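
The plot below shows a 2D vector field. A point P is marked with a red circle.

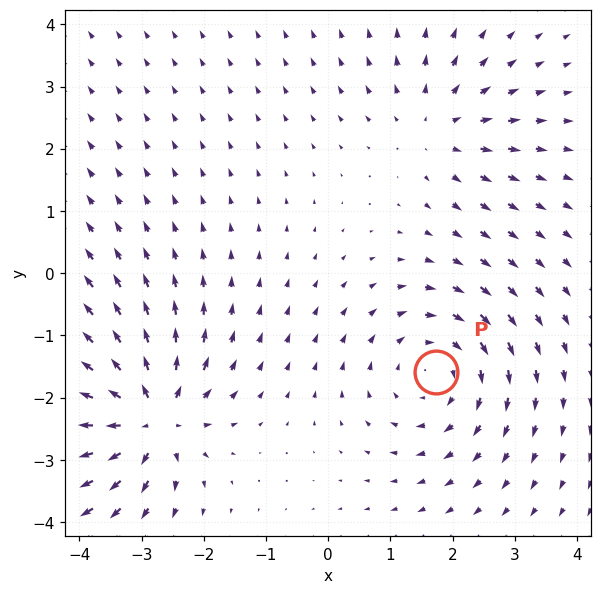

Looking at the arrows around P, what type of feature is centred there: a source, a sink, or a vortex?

vortex

At P (1.7, -1.6) the arrows circulate clockwise. Divergence ≈0, curl about -4 — near-zero divergence with nonzero curl is a vortex.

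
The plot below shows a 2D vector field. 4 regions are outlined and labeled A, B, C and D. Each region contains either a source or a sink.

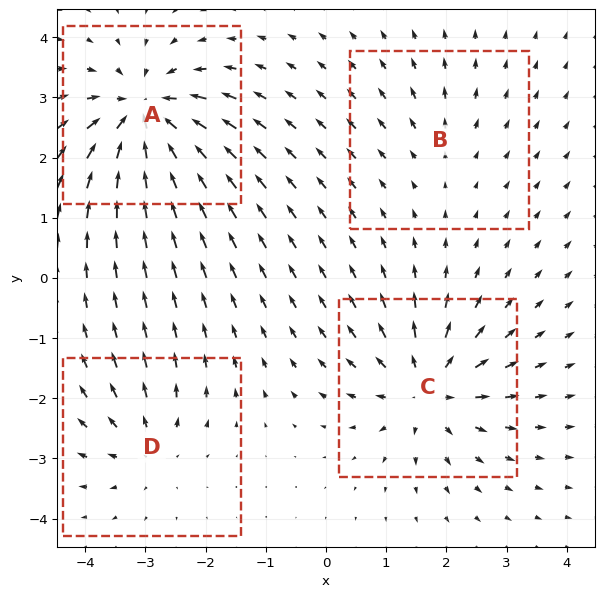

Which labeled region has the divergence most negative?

Divergence at each region's feature centre — A: about -8, B: about +2, C: about +6, D: about +4. Region A is most negative.

A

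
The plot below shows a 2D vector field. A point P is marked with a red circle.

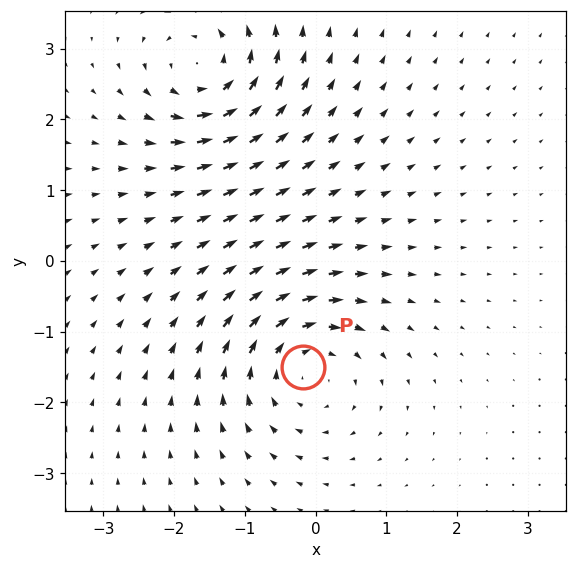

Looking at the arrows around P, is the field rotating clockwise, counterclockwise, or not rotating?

Near P at (-0.2, -1.5) the arrows circulate clockwise. The curl (z-component) there is about -4; negative curl means clockwise rotation.

clockwise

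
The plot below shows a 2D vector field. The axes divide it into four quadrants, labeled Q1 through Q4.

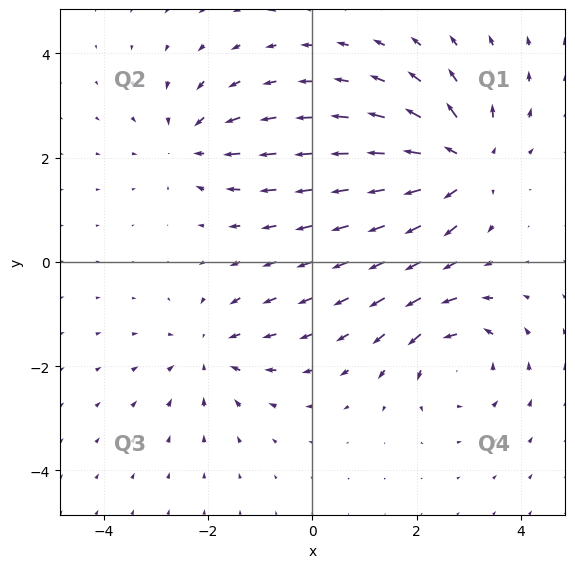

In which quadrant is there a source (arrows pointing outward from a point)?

Q1

The source sits at approximately (2.9, 1.9), which lies in quadrant Q1. The divergence there is about +5, positive as expected for a source.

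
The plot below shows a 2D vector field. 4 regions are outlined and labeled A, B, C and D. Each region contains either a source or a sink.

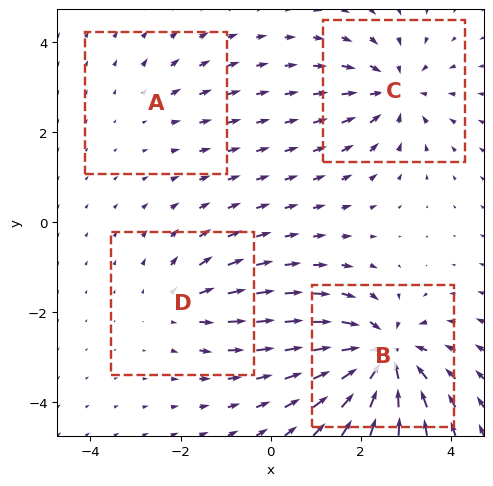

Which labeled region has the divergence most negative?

Divergence at each region's feature centre — A: about +2, B: about -7, C: about -5, D: about +3. Region B is most negative.

B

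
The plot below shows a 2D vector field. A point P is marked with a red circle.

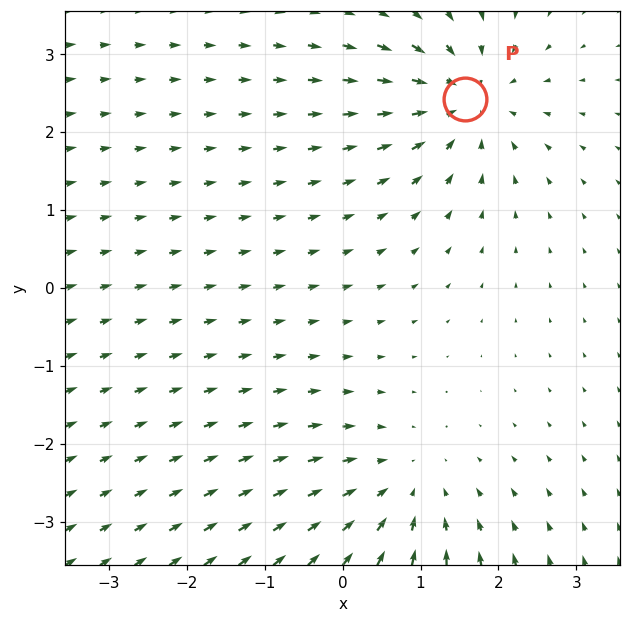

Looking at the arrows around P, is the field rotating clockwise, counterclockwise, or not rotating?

not rotating

Near P at (1.6, 2.4) the arrows show no circulation. The curl there is ≈0.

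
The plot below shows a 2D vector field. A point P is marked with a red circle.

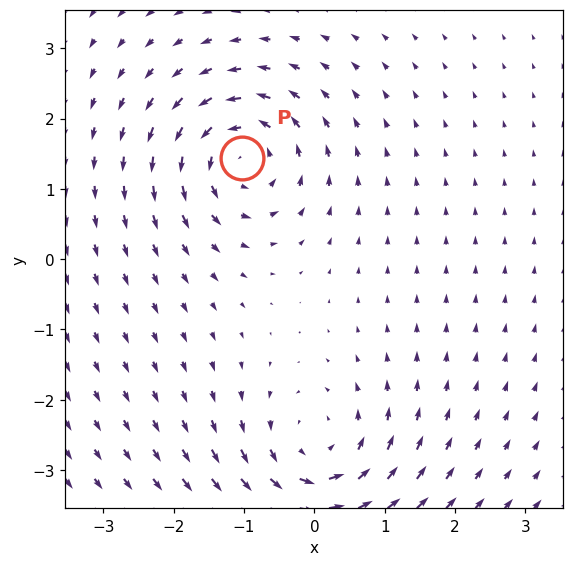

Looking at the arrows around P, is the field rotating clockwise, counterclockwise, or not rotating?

counterclockwise

Near P at (-1.0, 1.4) the arrows circulate counterclockwise. The curl (z-component) there is about +6; positive curl means counterclockwise rotation.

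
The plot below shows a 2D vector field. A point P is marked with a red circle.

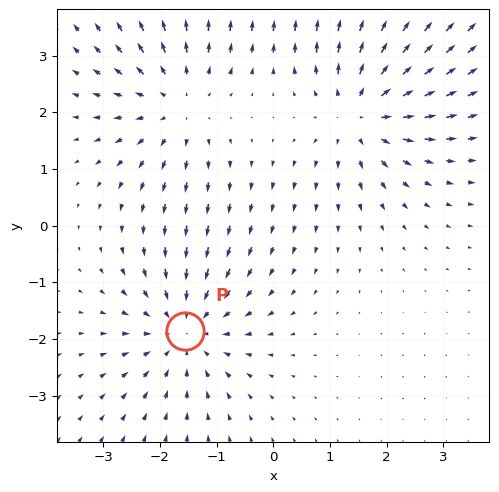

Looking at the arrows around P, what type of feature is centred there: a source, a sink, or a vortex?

sink

At P (-1.6, -1.9) the arrows converge inward. Divergence about -4, curl ≈0 — negative divergence with near-zero curl is a sink.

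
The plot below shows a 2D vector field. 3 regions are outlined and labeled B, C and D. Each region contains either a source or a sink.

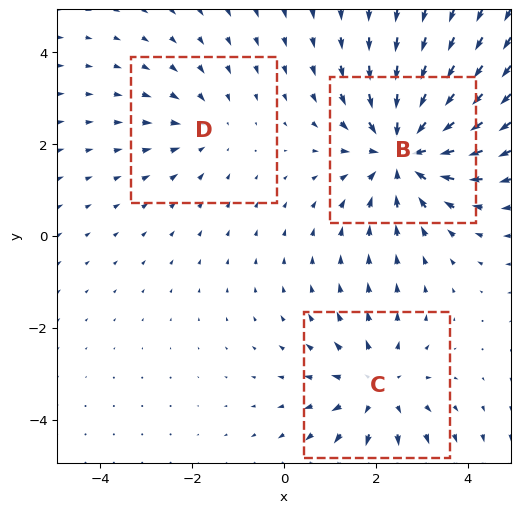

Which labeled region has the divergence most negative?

Divergence at each region's feature centre — B: about -4, C: about +3, D: about -2. Region B is most negative.

B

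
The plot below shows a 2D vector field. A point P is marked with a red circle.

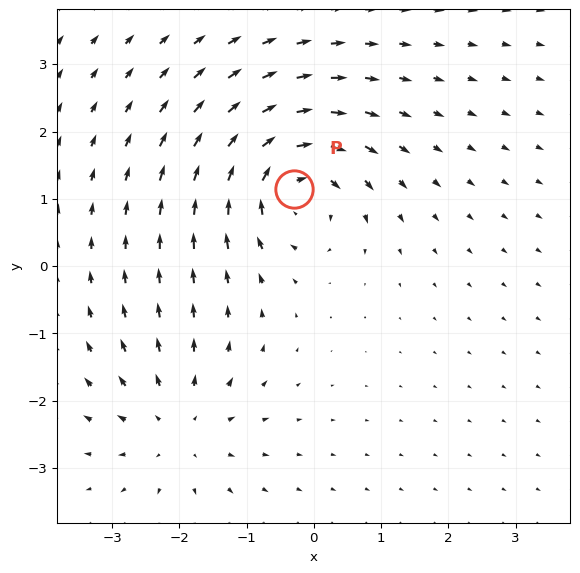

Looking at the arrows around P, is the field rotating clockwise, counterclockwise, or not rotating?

clockwise

Near P at (-0.3, 1.1) the arrows circulate clockwise. The curl (z-component) there is about -6; negative curl means clockwise rotation.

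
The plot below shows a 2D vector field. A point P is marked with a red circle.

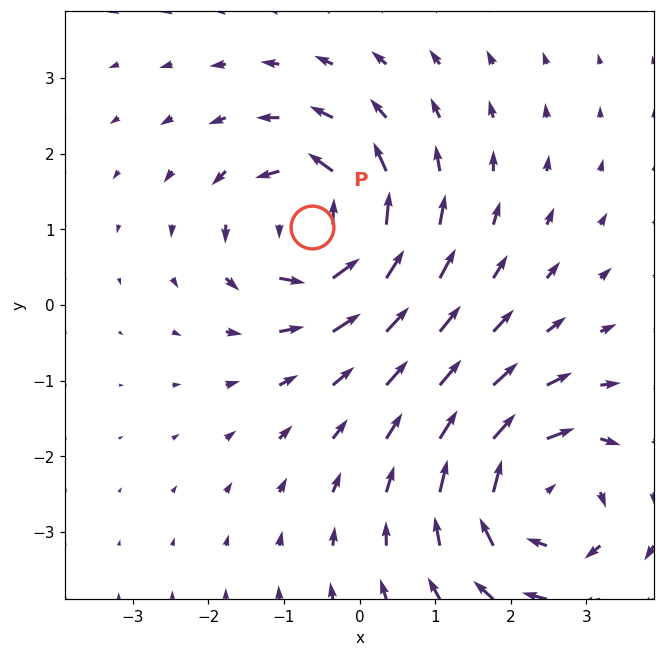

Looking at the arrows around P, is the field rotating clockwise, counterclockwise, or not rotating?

Near P at (-0.6, 1.0) the arrows circulate counterclockwise. The curl (z-component) there is about +5; positive curl means counterclockwise rotation.

counterclockwise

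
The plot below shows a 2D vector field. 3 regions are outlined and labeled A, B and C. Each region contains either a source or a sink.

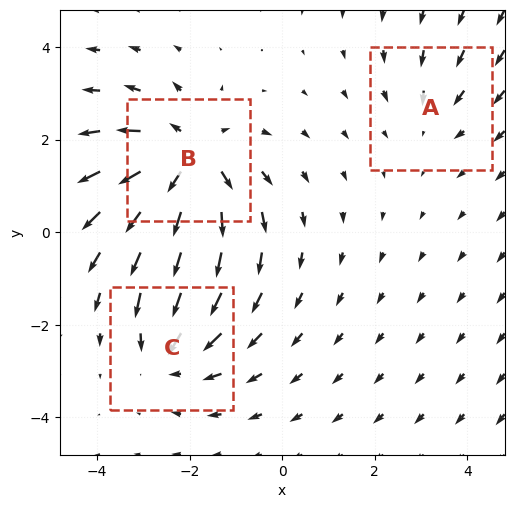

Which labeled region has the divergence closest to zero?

A

Divergence at each region's feature centre — A: about -2, B: about +5, C: about -3. Region A is closest to zero.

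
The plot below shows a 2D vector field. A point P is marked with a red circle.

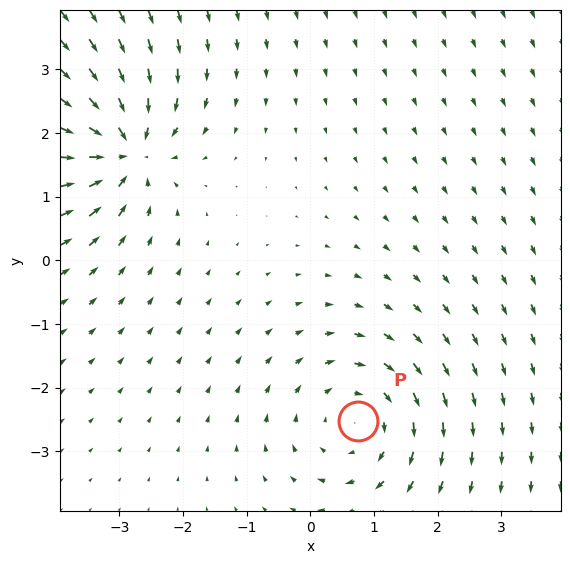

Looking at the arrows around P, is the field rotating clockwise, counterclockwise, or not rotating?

Near P at (0.8, -2.5) the arrows circulate clockwise. The curl (z-component) there is about -3; negative curl means clockwise rotation.

clockwise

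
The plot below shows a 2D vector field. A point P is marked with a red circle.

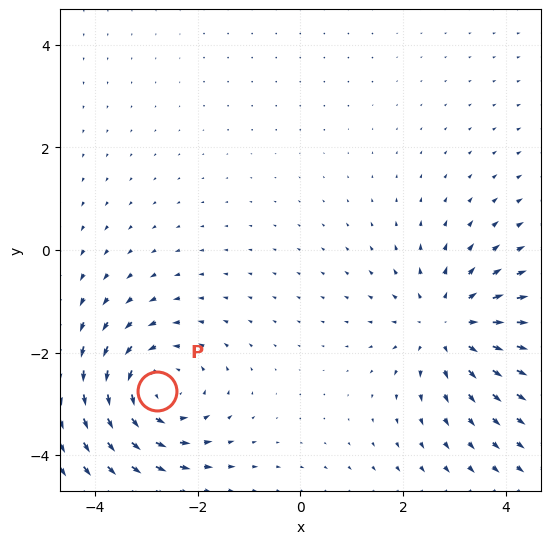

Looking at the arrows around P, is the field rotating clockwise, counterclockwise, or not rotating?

counterclockwise

Near P at (-2.8, -2.8) the arrows circulate counterclockwise. The curl (z-component) there is about +4; positive curl means counterclockwise rotation.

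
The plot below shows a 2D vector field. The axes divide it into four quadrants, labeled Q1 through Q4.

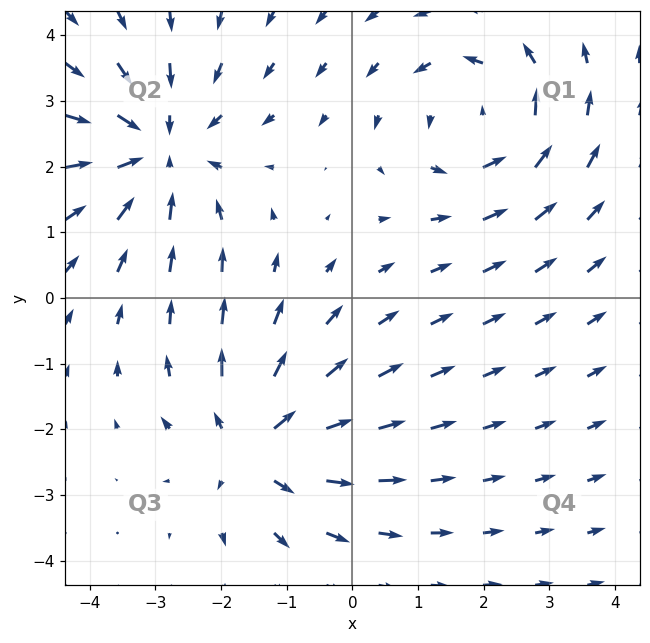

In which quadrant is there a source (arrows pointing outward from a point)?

The source sits at approximately (-1.4, -2.2), which lies in quadrant Q3. The divergence there is about +3, positive as expected for a source.

Q3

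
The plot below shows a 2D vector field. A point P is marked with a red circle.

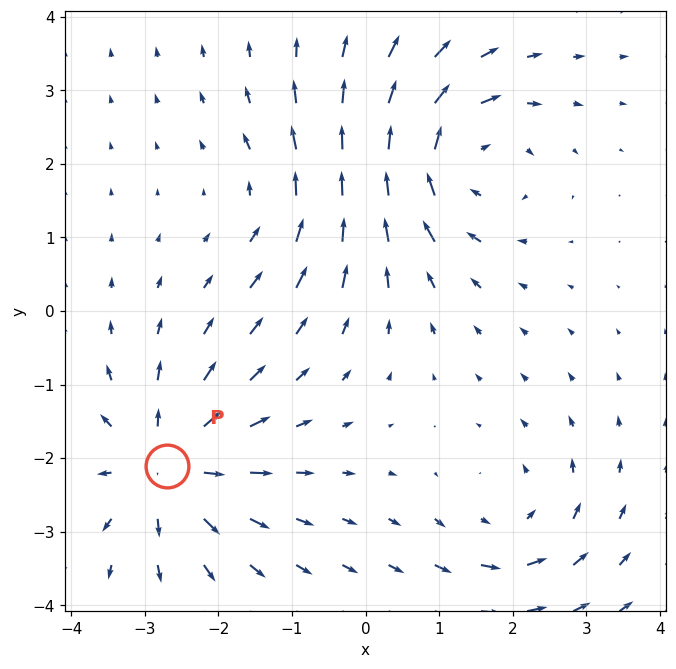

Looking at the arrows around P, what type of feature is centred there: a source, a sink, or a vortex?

At P (-2.7, -2.1) the arrows spread outward. Divergence about +5, curl ≈0 — positive divergence with near-zero curl is a source.

source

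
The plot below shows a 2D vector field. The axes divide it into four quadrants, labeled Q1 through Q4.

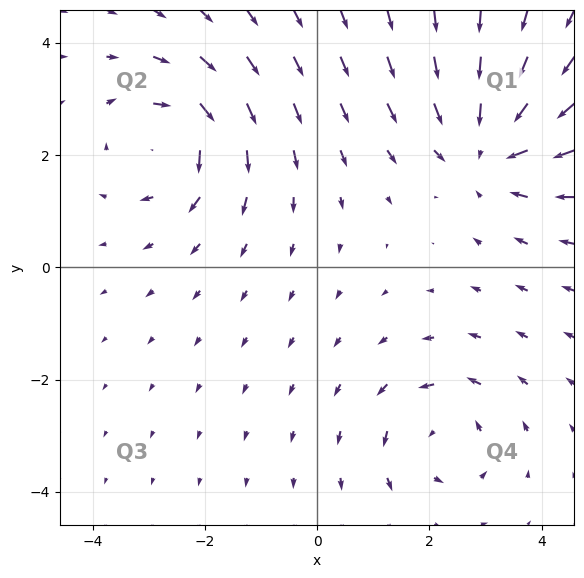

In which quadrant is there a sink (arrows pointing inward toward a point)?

Q1

The sink sits at approximately (3.0, 2.1), which lies in quadrant Q1. The divergence there is about -4, negative as expected for a sink.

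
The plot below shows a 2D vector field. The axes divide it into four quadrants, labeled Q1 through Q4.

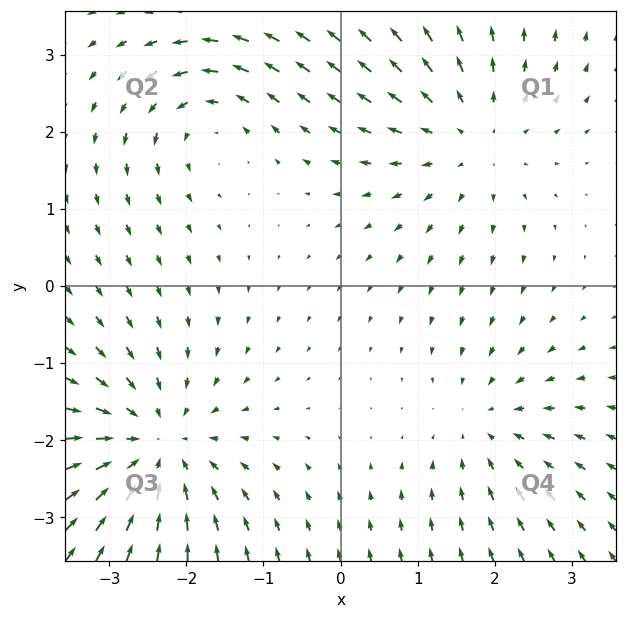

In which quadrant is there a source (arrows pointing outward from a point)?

Q1

The source sits at approximately (1.7, 1.9), which lies in quadrant Q1. The divergence there is about +3, positive as expected for a source.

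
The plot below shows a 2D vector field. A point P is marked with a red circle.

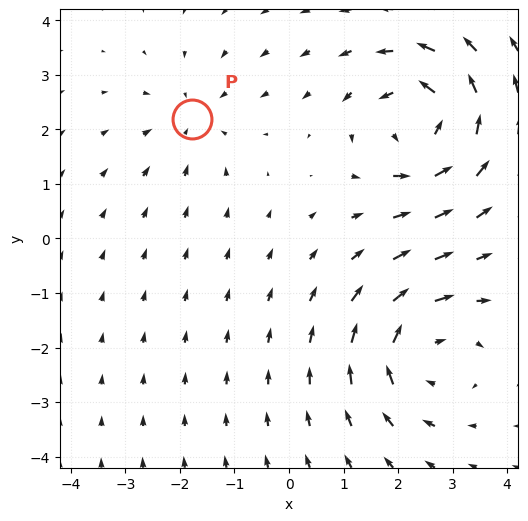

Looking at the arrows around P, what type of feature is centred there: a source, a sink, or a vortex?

At P (-1.8, 2.2) the arrows converge inward. Divergence about -2, curl ≈0 — negative divergence with near-zero curl is a sink.

sink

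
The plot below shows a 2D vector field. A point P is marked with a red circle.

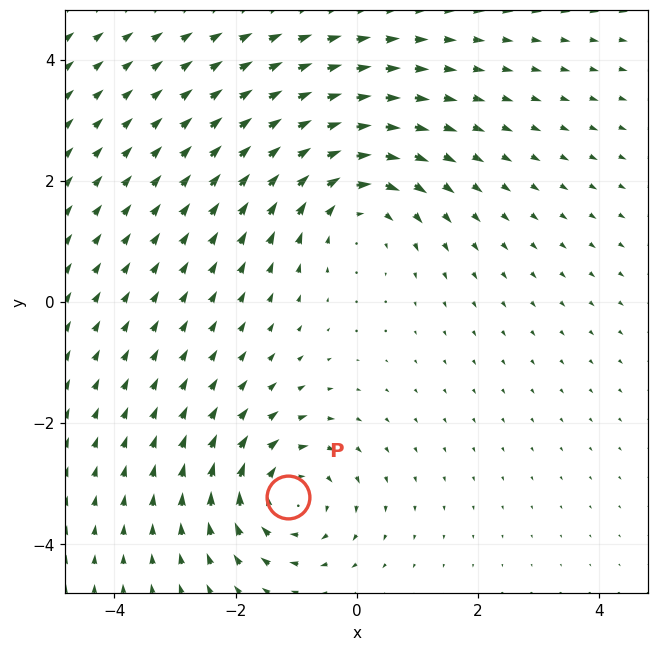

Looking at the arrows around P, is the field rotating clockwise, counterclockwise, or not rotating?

Near P at (-1.1, -3.2) the arrows circulate clockwise. The curl (z-component) there is about -5; negative curl means clockwise rotation.

clockwise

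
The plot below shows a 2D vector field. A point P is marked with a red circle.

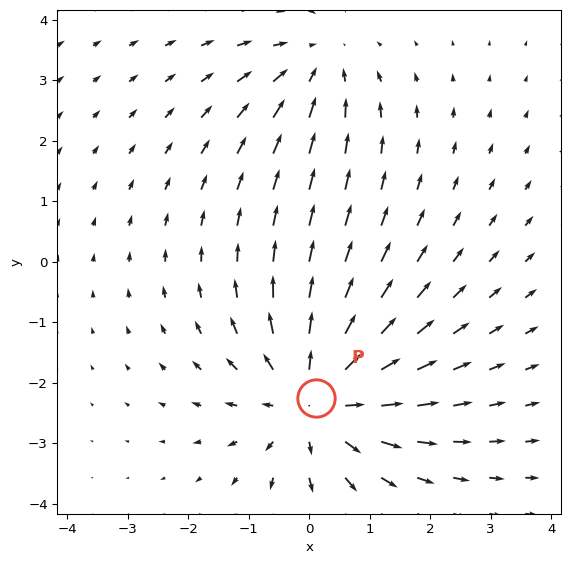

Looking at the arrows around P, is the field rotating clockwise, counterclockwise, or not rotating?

not rotating

Near P at (0.1, -2.3) the arrows show no circulation. The curl there is ≈0.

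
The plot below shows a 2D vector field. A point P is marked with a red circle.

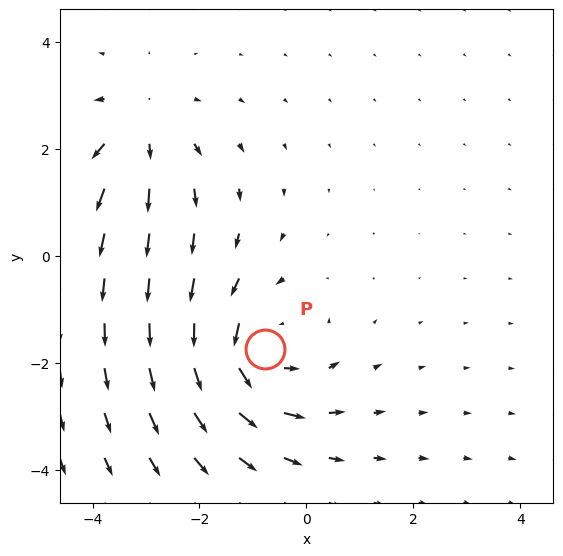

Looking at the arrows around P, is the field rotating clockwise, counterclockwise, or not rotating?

counterclockwise

Near P at (-0.8, -1.7) the arrows circulate counterclockwise. The curl (z-component) there is about +4; positive curl means counterclockwise rotation.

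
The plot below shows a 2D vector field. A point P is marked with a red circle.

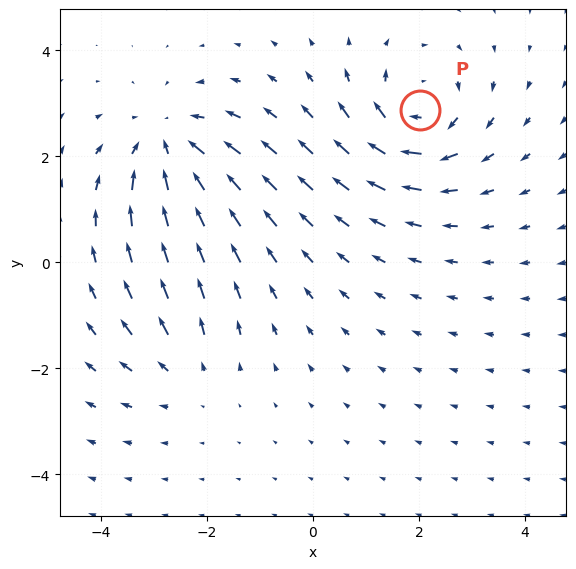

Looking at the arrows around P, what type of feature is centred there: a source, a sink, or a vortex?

vortex

At P (2.0, 2.9) the arrows circulate clockwise. Divergence ≈0, curl about -5 — near-zero divergence with nonzero curl is a vortex.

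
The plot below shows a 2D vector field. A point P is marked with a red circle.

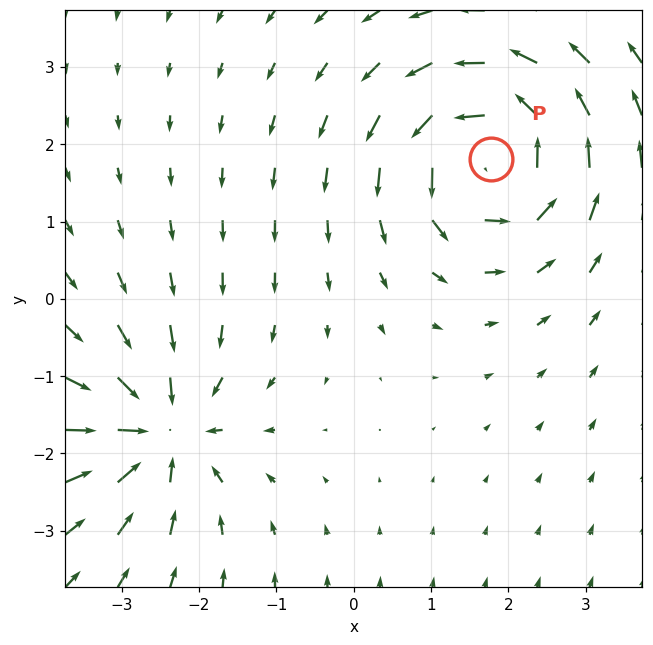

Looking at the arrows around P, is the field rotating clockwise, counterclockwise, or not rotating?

Near P at (1.8, 1.8) the arrows circulate counterclockwise. The curl (z-component) there is about +5; positive curl means counterclockwise rotation.

counterclockwise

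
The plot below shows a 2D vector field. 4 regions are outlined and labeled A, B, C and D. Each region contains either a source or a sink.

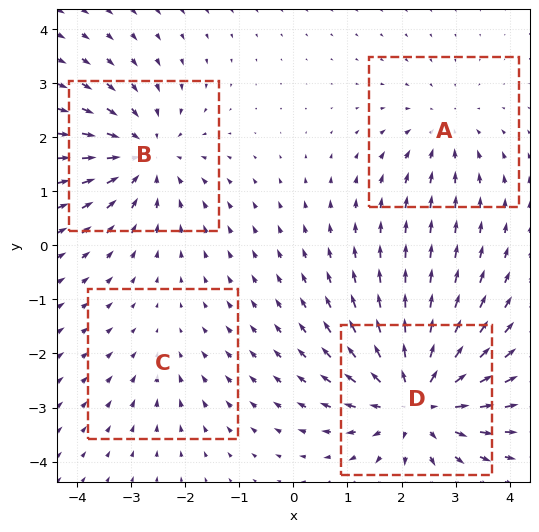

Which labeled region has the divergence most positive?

D

Divergence at each region's feature centre — A: about -3, B: about -4, C: about -2, D: about +6. Region D is most positive.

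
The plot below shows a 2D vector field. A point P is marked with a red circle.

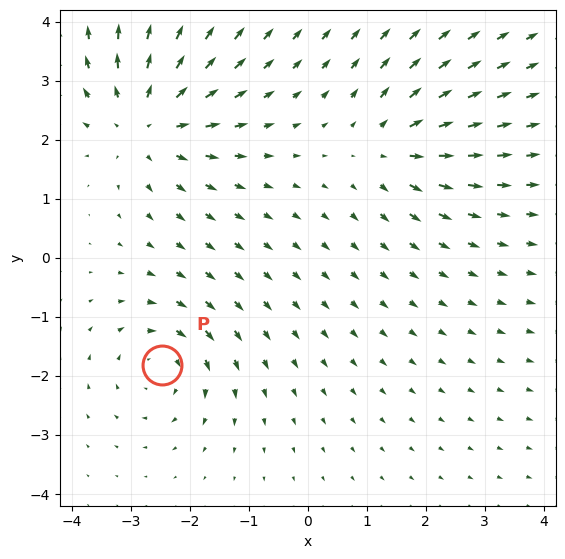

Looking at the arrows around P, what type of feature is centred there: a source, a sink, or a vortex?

At P (-2.5, -1.8) the arrows circulate clockwise. Divergence ≈0, curl about -4 — near-zero divergence with nonzero curl is a vortex.

vortex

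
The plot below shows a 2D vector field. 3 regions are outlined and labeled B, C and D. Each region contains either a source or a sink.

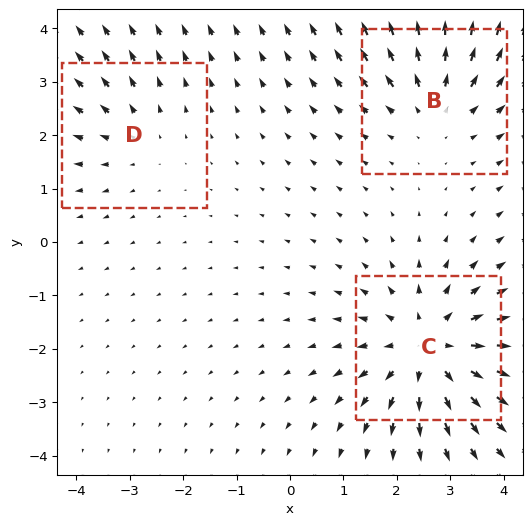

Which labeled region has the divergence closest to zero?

Divergence at each region's feature centre — B: about +3, C: about +4, D: about +2. Region D is closest to zero.

D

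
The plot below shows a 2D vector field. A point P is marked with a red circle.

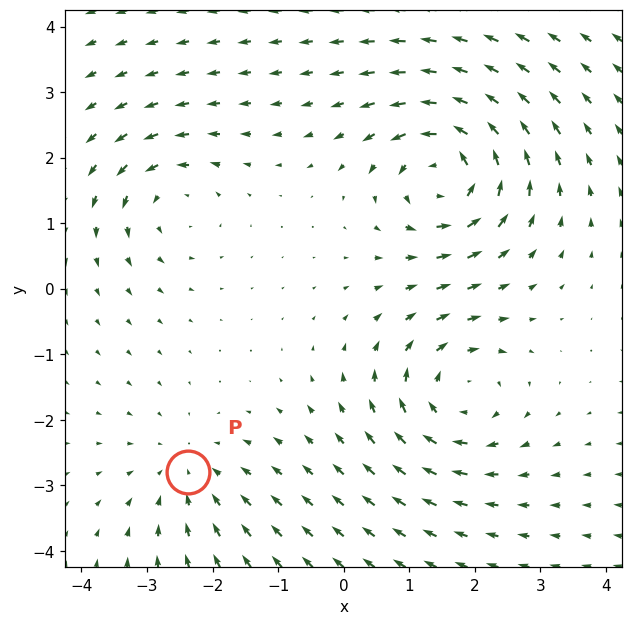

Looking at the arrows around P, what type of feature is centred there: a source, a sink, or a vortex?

sink

At P (-2.4, -2.8) the arrows converge inward. Divergence about -3, curl ≈0 — negative divergence with near-zero curl is a sink.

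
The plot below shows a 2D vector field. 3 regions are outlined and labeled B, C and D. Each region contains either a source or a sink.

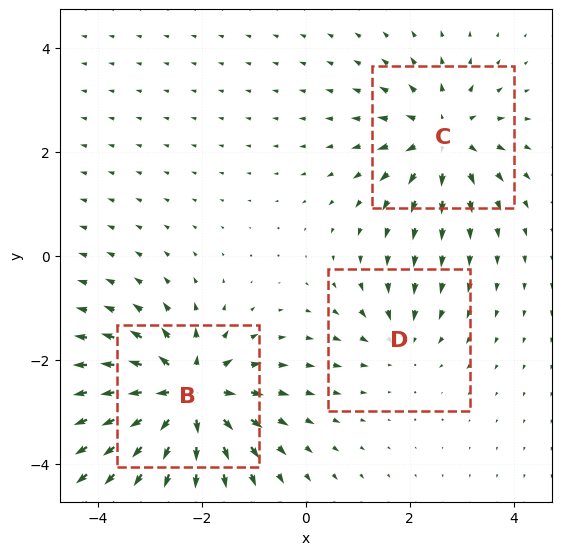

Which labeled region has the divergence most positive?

B

Divergence at each region's feature centre — B: about +6, C: about +4, D: about -2. Region B is most positive.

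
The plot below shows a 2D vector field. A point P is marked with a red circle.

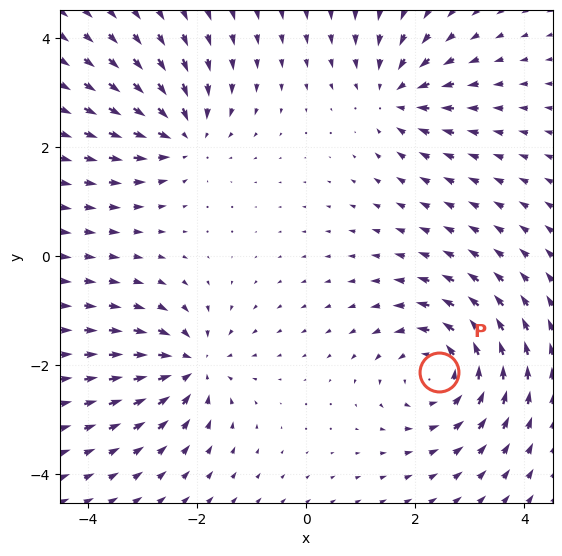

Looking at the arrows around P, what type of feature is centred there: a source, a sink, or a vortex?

vortex

At P (2.4, -2.1) the arrows circulate counterclockwise. Divergence ≈0, curl about +4 — near-zero divergence with nonzero curl is a vortex.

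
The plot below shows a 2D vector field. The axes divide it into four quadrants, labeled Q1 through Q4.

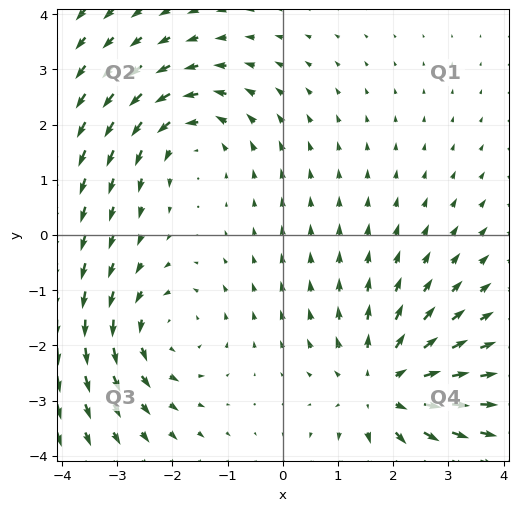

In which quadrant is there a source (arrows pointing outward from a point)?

Q4

The source sits at approximately (1.8, -2.8), which lies in quadrant Q4. The divergence there is about +4, positive as expected for a source.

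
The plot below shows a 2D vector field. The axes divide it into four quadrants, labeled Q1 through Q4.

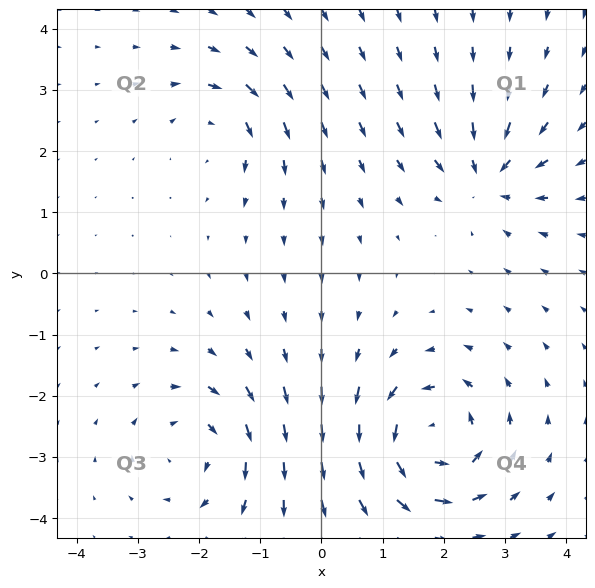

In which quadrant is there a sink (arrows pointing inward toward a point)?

Q1

The sink sits at approximately (2.7, 1.6), which lies in quadrant Q1. The divergence there is about -5, negative as expected for a sink.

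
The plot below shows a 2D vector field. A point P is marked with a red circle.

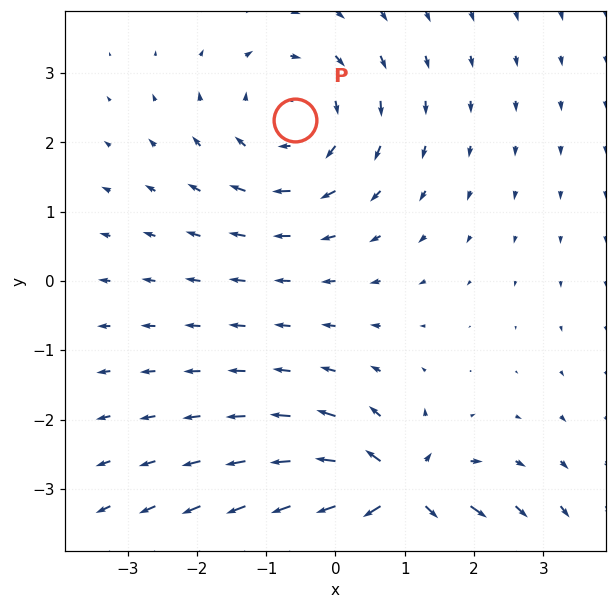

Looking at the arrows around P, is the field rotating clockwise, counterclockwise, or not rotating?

clockwise

Near P at (-0.6, 2.3) the arrows circulate clockwise. The curl (z-component) there is about -2; negative curl means clockwise rotation.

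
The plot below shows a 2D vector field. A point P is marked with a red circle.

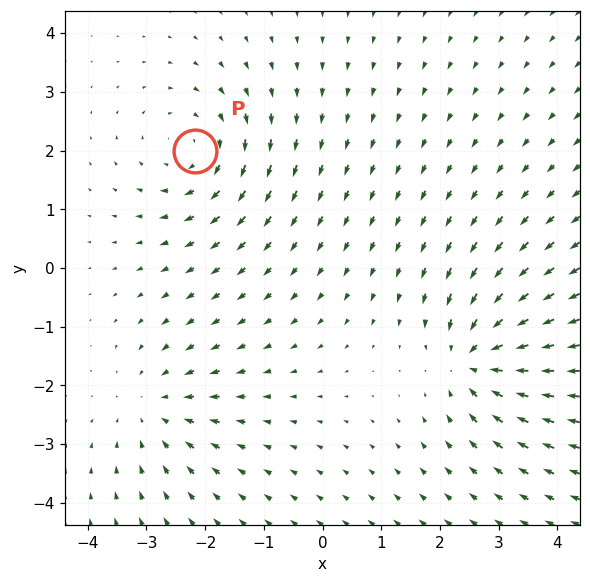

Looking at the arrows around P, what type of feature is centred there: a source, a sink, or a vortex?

At P (-2.2, 2.0) the arrows circulate clockwise. Divergence ≈0, curl about -4 — near-zero divergence with nonzero curl is a vortex.

vortex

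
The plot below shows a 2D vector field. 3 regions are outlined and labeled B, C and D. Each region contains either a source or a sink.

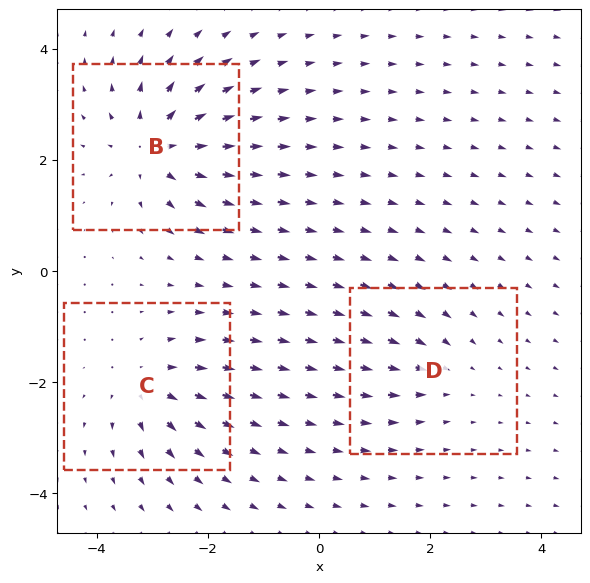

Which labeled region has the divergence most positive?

Divergence at each region's feature centre — B: about +6, C: about +4, D: about -3. Region B is most positive.

B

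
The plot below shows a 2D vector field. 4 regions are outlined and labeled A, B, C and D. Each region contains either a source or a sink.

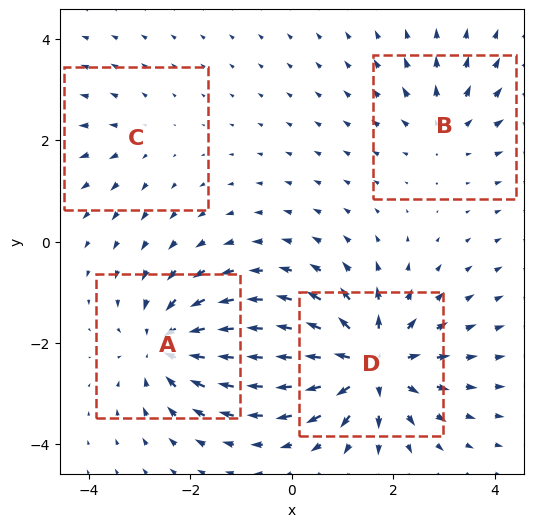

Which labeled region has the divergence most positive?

D

Divergence at each region's feature centre — A: about -5, B: about +3, C: about +2, D: about +7. Region D is most positive.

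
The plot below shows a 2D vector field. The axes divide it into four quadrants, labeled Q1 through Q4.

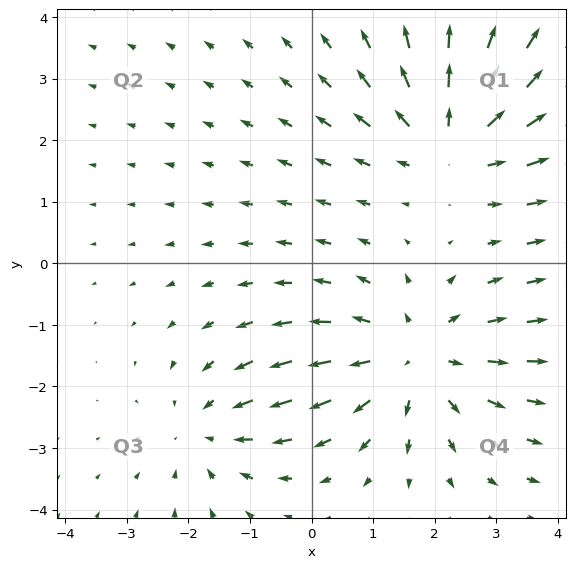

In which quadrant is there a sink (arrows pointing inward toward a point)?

The sink sits at approximately (-1.7, -2.7), which lies in quadrant Q3. The divergence there is about -2, negative as expected for a sink.

Q3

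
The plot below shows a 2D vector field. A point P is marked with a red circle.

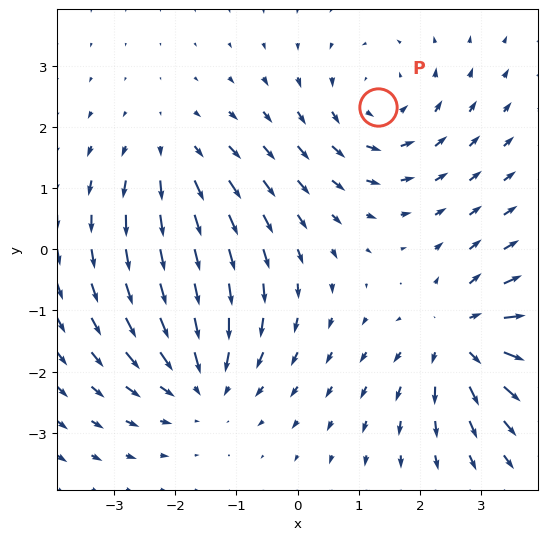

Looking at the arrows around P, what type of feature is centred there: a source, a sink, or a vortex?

At P (1.3, 2.3) the arrows circulate counterclockwise. Divergence ≈0, curl about +4 — near-zero divergence with nonzero curl is a vortex.

vortex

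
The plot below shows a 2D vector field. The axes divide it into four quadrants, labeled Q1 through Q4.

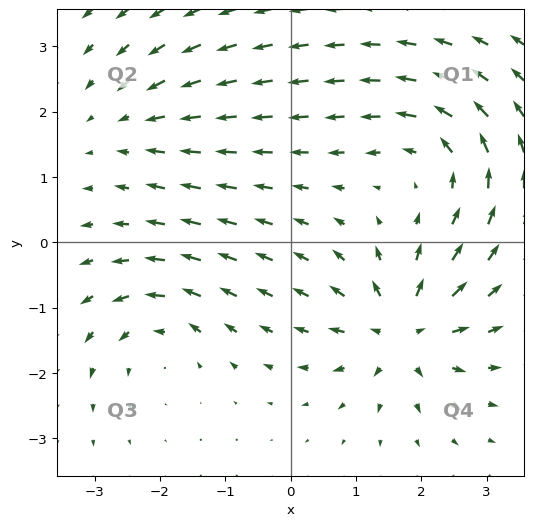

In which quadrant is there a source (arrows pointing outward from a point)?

The source sits at approximately (1.7, -1.4), which lies in quadrant Q4. The divergence there is about +6, positive as expected for a source.

Q4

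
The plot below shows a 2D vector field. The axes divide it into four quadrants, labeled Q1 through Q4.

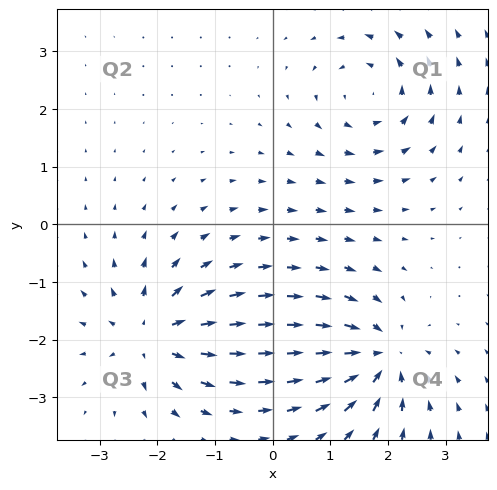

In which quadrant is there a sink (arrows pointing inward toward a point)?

The sink sits at approximately (1.9, -2.3), which lies in quadrant Q4. The divergence there is about -5, negative as expected for a sink.

Q4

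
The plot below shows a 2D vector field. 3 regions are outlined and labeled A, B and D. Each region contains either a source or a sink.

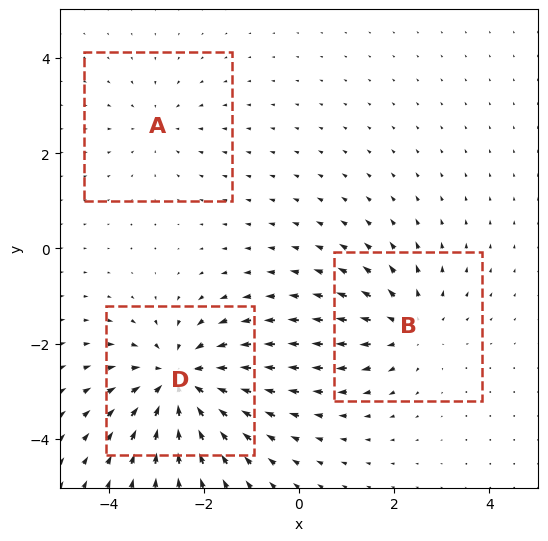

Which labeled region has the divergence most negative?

Divergence at each region's feature centre — A: about -2, B: about +3, D: about -5. Region D is most negative.

D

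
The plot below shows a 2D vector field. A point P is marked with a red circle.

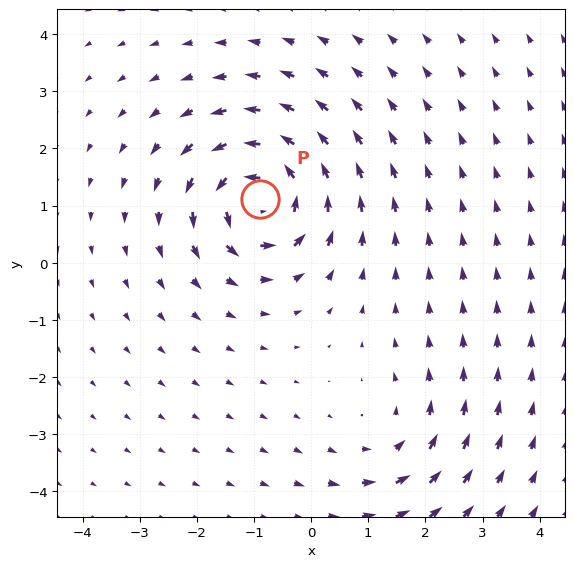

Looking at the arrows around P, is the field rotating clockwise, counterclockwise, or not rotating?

counterclockwise

Near P at (-0.9, 1.1) the arrows circulate counterclockwise. The curl (z-component) there is about +6; positive curl means counterclockwise rotation.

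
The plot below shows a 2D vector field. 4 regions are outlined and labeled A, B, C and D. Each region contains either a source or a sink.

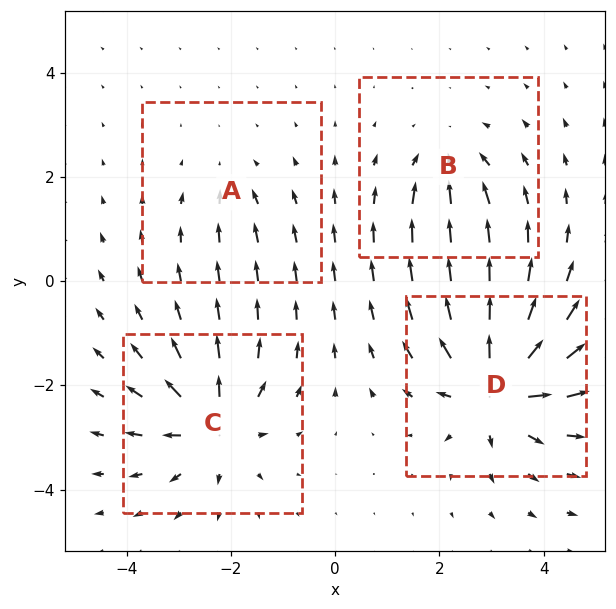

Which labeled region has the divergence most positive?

Divergence at each region's feature centre — A: about -2, B: about -4, C: about +6, D: about +8. Region D is most positive.

D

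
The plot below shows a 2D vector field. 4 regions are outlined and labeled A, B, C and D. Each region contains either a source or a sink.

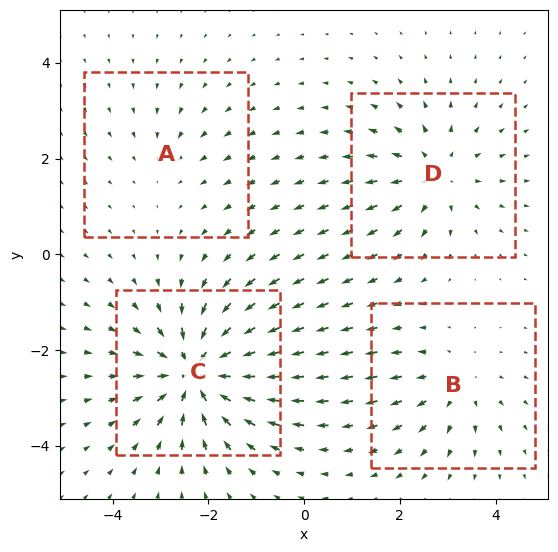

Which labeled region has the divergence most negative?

C

Divergence at each region's feature centre — A: about -2, B: about +3, C: about -7, D: about +4. Region C is most negative.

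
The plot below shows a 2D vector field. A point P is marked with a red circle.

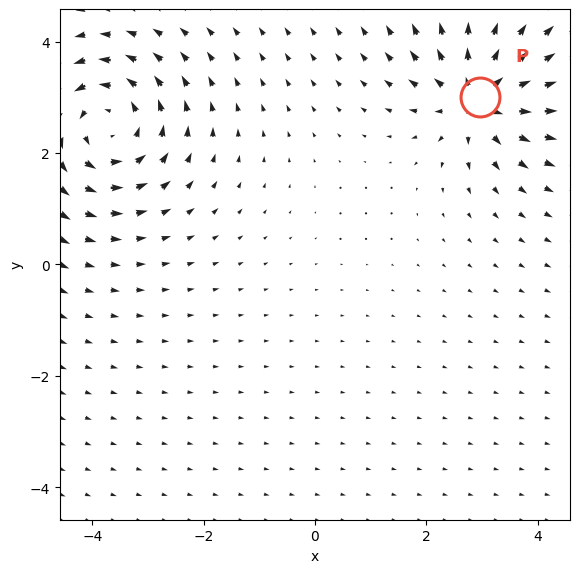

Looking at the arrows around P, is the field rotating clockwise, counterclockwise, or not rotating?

not rotating

Near P at (3.0, 3.0) the arrows show no circulation. The curl there is ≈0.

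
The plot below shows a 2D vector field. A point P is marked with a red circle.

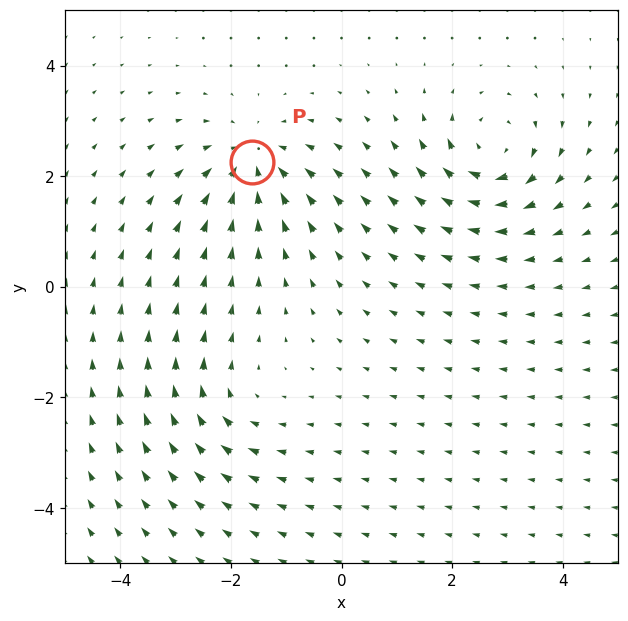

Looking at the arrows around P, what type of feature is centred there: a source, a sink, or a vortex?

sink

At P (-1.6, 2.3) the arrows converge inward. Divergence about -5, curl ≈0 — negative divergence with near-zero curl is a sink.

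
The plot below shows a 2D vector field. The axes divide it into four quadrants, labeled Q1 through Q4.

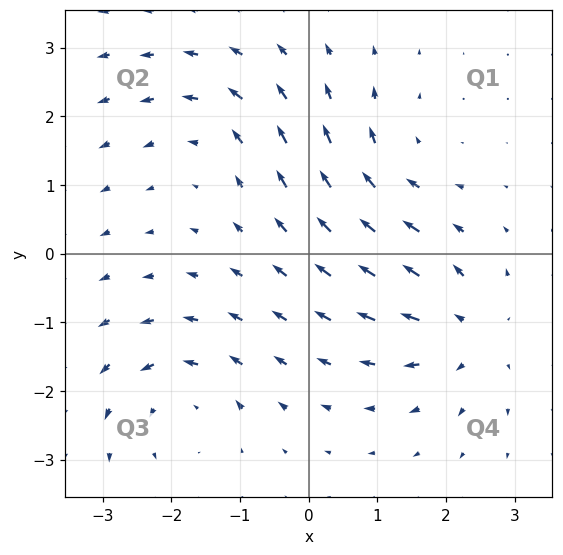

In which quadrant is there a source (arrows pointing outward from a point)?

The source sits at approximately (2.3, -1.1), which lies in quadrant Q4. The divergence there is about +6, positive as expected for a source.

Q4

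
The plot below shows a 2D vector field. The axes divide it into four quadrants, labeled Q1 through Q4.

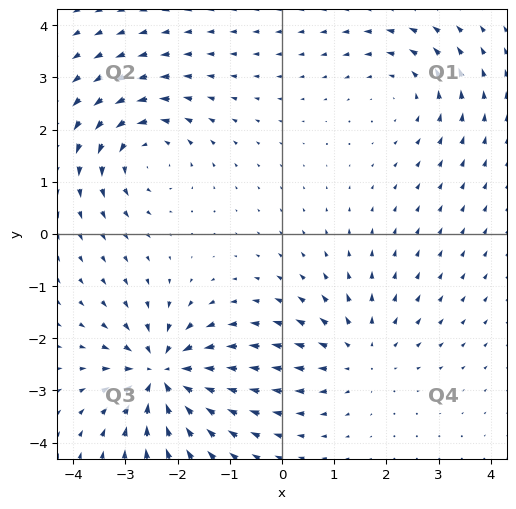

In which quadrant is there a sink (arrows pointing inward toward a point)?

The sink sits at approximately (-2.3, -2.7), which lies in quadrant Q3. The divergence there is about -6, negative as expected for a sink.

Q3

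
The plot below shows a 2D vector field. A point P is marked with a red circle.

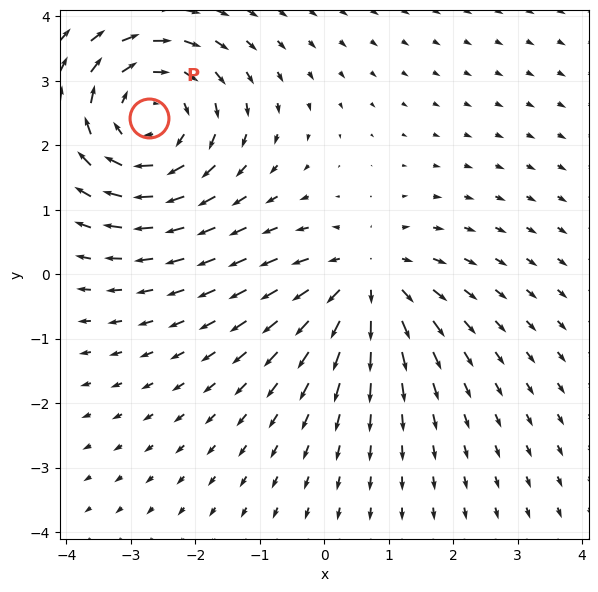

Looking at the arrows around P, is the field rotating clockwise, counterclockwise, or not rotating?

Near P at (-2.7, 2.4) the arrows circulate clockwise. The curl (z-component) there is about -3; negative curl means clockwise rotation.

clockwise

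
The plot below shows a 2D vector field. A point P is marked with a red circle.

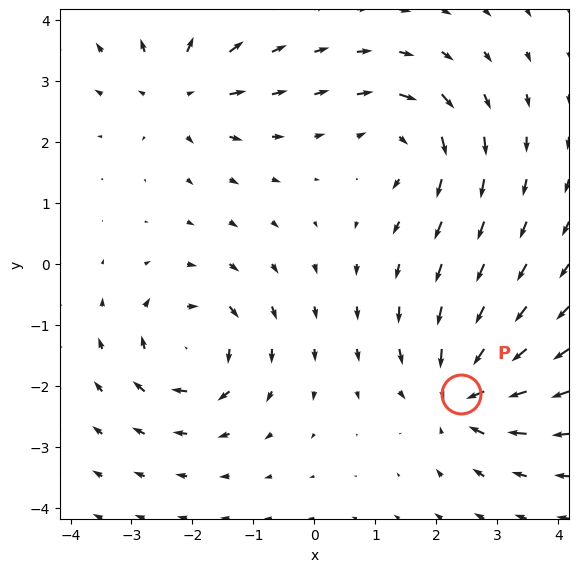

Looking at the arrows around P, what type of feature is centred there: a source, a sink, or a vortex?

sink

At P (2.4, -2.1) the arrows converge inward. Divergence about -6, curl ≈0 — negative divergence with near-zero curl is a sink.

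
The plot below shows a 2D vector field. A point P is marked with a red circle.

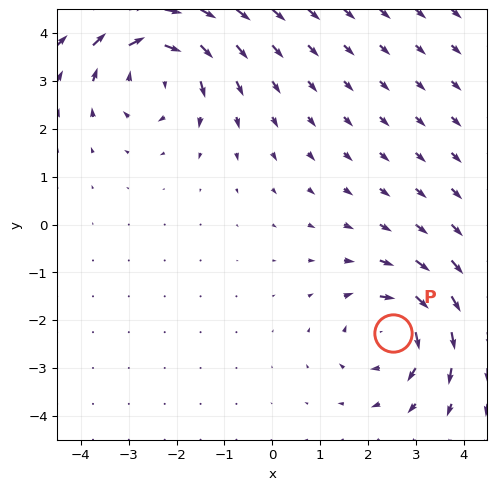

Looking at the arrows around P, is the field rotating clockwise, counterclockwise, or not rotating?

clockwise

Near P at (2.5, -2.3) the arrows circulate clockwise. The curl (z-component) there is about -4; negative curl means clockwise rotation.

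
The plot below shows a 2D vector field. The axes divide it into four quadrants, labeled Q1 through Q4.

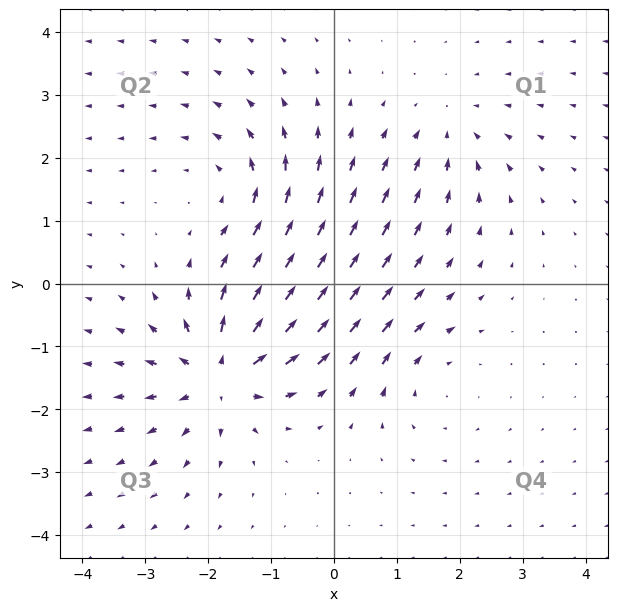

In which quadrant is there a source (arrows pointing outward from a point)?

Q3

The source sits at approximately (-1.8, -1.4), which lies in quadrant Q3. The divergence there is about +6, positive as expected for a source.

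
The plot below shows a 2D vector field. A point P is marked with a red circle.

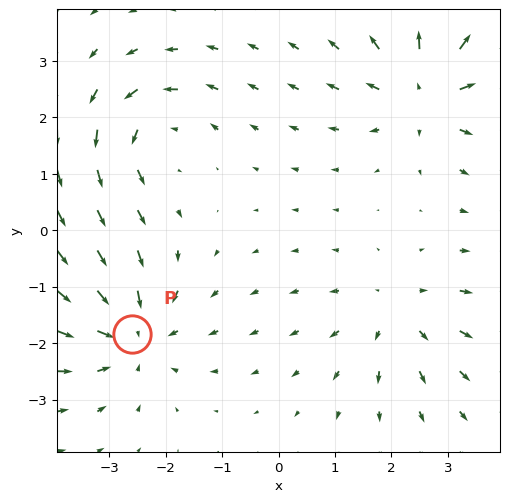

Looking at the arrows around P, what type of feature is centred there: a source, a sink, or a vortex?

At P (-2.6, -1.8) the arrows converge inward. Divergence about -4, curl ≈0 — negative divergence with near-zero curl is a sink.

sink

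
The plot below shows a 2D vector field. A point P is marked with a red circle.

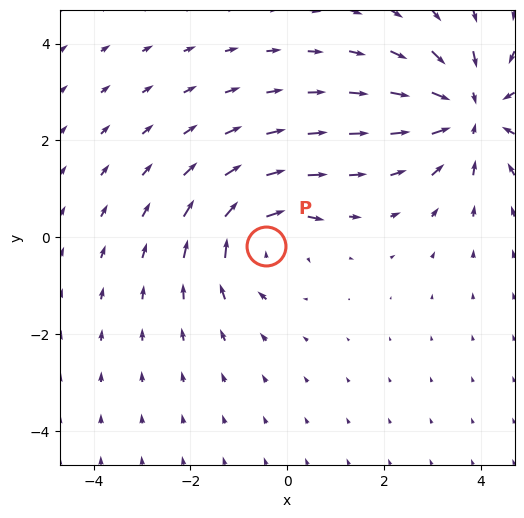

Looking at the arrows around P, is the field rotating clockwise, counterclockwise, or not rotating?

Near P at (-0.4, -0.2) the arrows circulate clockwise. The curl (z-component) there is about -4; negative curl means clockwise rotation.

clockwise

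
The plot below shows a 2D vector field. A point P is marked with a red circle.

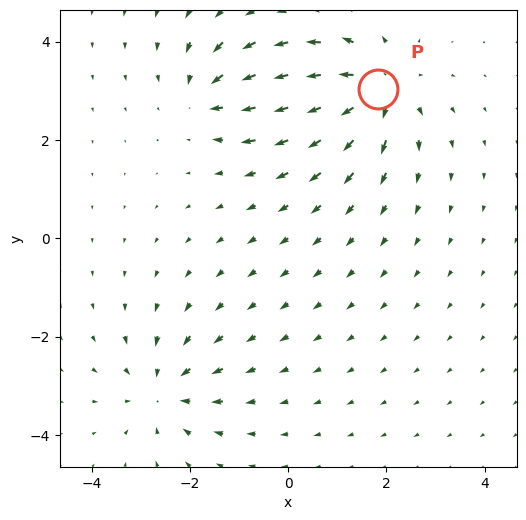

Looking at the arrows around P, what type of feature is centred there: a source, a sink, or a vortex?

At P (1.8, 3.0) the arrows spread outward. Divergence about +4, curl ≈0 — positive divergence with near-zero curl is a source.

source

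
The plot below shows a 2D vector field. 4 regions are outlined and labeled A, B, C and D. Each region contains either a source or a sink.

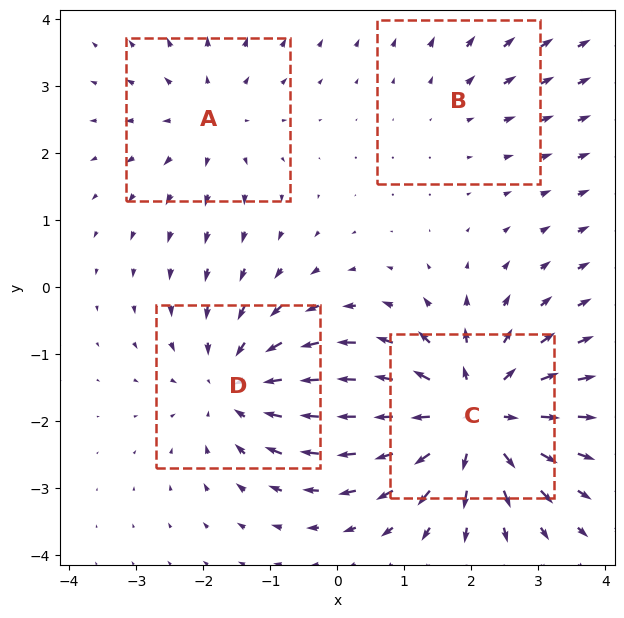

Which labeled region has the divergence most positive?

C

Divergence at each region's feature centre — A: about +3, B: about +2, C: about +7, D: about -5. Region C is most positive.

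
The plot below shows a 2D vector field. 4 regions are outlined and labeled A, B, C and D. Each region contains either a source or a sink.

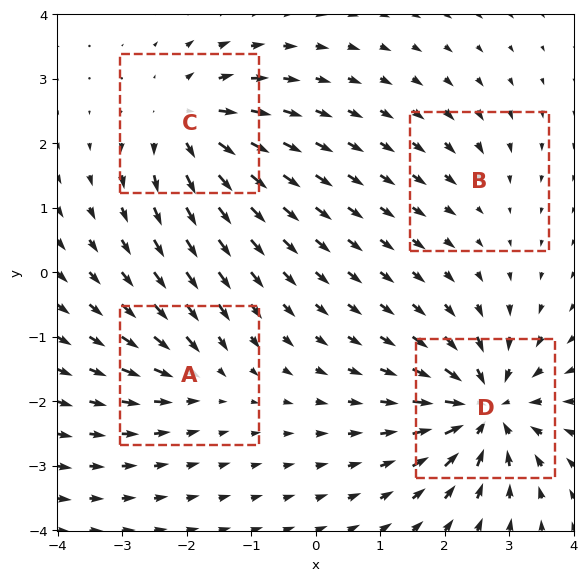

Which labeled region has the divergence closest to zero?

Divergence at each region's feature centre — A: about -4, B: about -2, C: about +6, D: about -9. Region B is closest to zero.

B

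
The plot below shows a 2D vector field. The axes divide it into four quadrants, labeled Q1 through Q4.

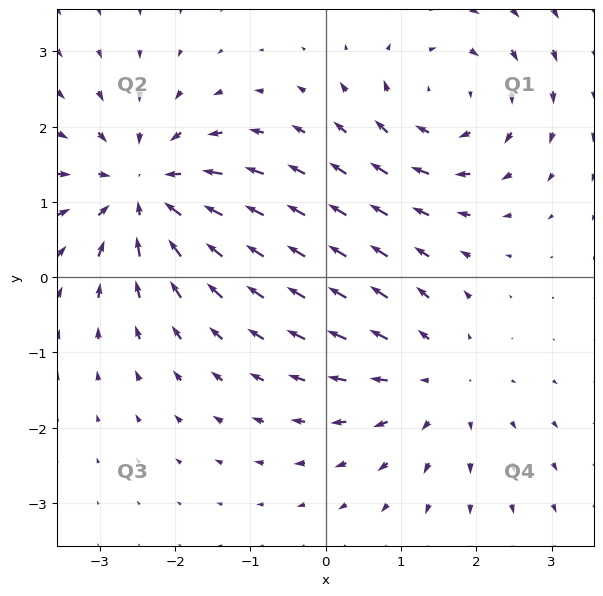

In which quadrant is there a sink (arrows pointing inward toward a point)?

Q2

The sink sits at approximately (-2.4, 1.1), which lies in quadrant Q2. The divergence there is about -5, negative as expected for a sink.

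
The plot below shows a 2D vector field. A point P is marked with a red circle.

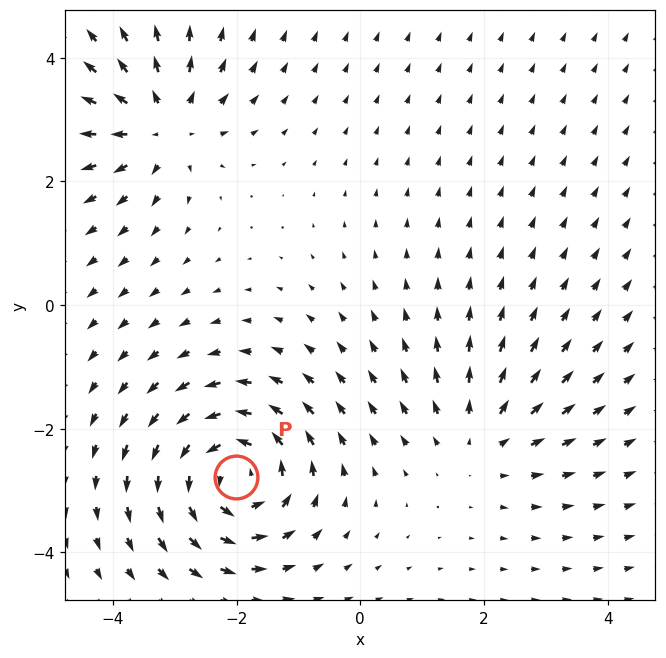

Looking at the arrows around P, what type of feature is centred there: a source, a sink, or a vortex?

At P (-2.0, -2.8) the arrows circulate counterclockwise. Divergence ≈0, curl about +5 — near-zero divergence with nonzero curl is a vortex.

vortex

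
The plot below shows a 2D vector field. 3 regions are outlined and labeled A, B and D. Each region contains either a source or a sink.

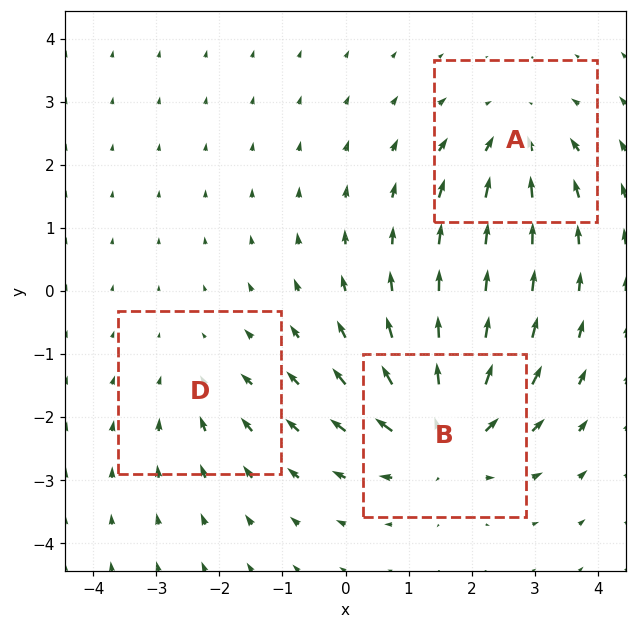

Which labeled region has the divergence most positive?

Divergence at each region's feature centre — A: about -4, B: about +5, D: about -2. Region B is most positive.

B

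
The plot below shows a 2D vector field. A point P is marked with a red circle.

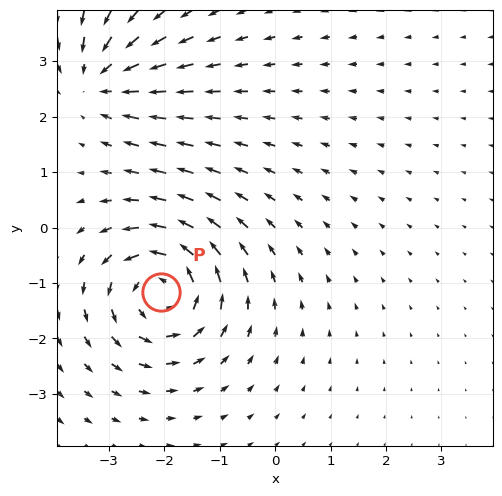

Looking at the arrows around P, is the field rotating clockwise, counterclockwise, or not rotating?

counterclockwise

Near P at (-2.1, -1.2) the arrows circulate counterclockwise. The curl (z-component) there is about +4; positive curl means counterclockwise rotation.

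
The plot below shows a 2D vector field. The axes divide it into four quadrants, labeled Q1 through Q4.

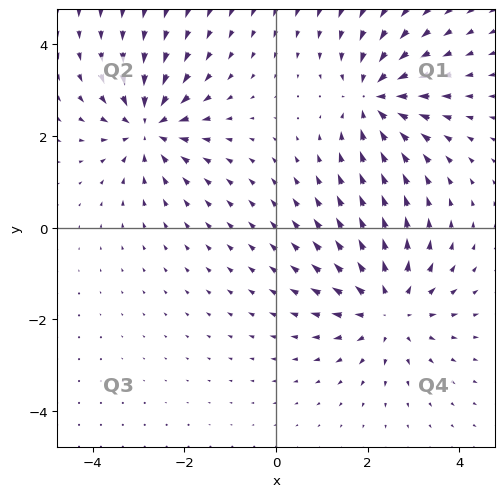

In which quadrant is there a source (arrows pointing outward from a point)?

The source sits at approximately (2.5, -1.8), which lies in quadrant Q4. The divergence there is about +3, positive as expected for a source.

Q4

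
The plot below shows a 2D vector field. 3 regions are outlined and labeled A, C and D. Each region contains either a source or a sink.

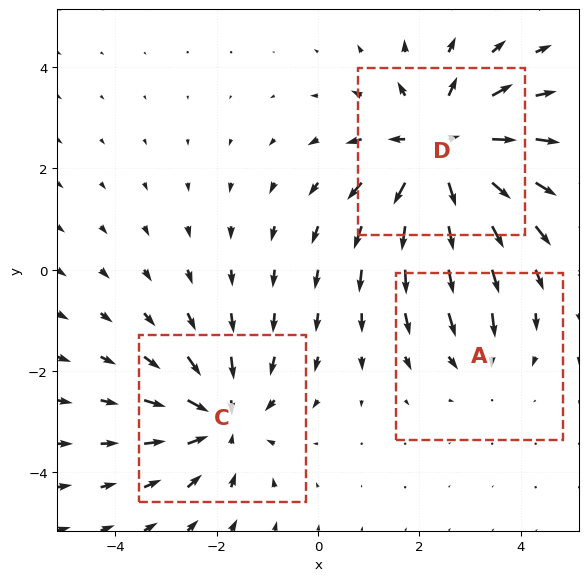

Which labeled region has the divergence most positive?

Divergence at each region's feature centre — A: about -2, C: about -3, D: about +4. Region D is most positive.

D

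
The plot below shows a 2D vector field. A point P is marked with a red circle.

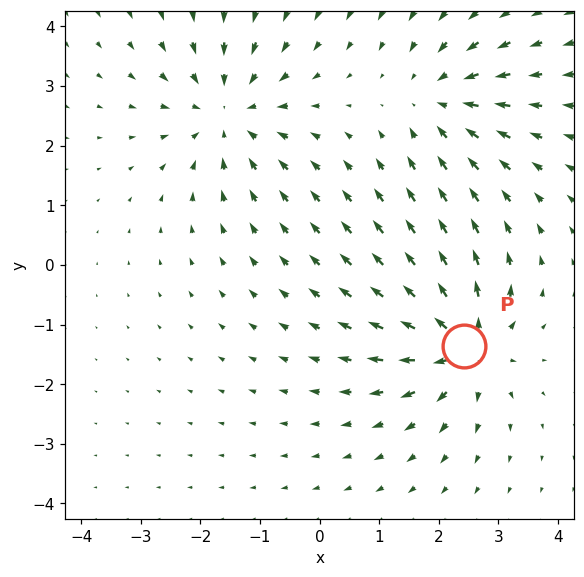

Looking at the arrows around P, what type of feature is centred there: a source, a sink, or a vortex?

source

At P (2.4, -1.4) the arrows spread outward. Divergence about +5, curl ≈0 — positive divergence with near-zero curl is a source.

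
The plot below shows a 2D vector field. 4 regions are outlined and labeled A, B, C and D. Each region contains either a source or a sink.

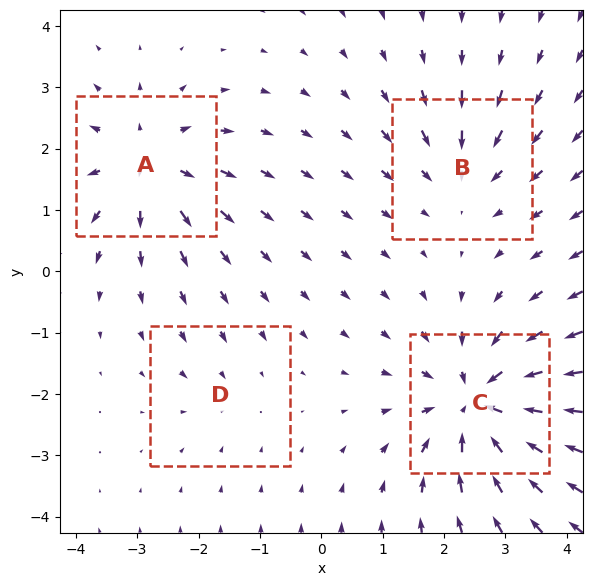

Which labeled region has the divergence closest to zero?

Divergence at each region's feature centre — A: about +5, B: about -4, C: about -7, D: about -2. Region D is closest to zero.

D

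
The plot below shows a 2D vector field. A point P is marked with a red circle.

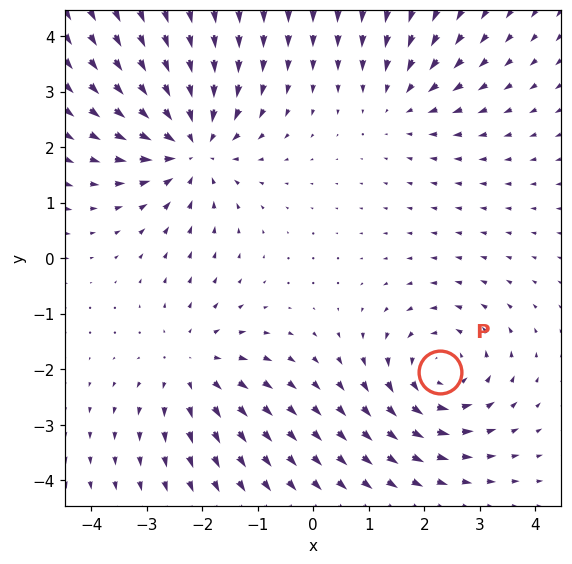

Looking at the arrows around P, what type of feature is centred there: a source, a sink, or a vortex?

vortex

At P (2.3, -2.0) the arrows circulate counterclockwise. Divergence ≈0, curl about +4 — near-zero divergence with nonzero curl is a vortex.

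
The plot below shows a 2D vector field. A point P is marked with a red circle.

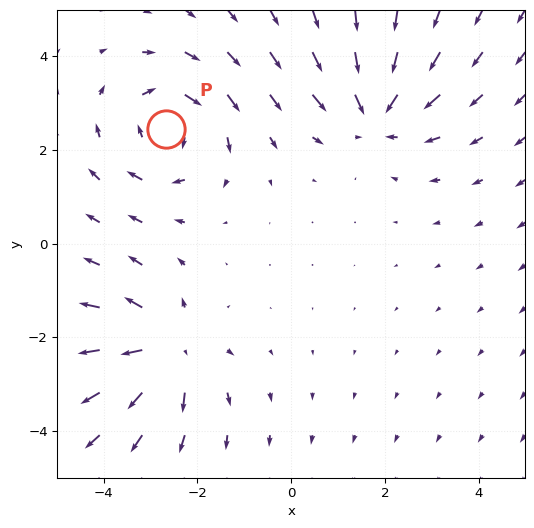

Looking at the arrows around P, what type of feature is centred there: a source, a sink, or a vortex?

vortex

At P (-2.7, 2.4) the arrows circulate clockwise. Divergence ≈0, curl about -4 — near-zero divergence with nonzero curl is a vortex.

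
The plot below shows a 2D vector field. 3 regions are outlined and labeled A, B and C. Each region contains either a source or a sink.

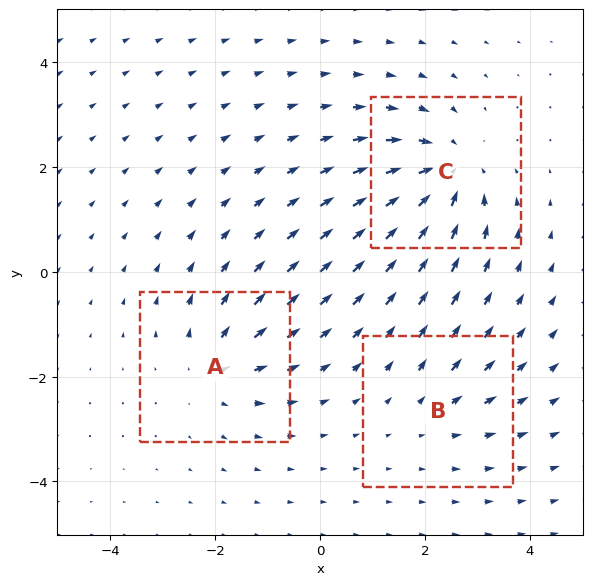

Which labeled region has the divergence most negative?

Divergence at each region's feature centre — A: about +3, B: about +2, C: about -4. Region C is most negative.

C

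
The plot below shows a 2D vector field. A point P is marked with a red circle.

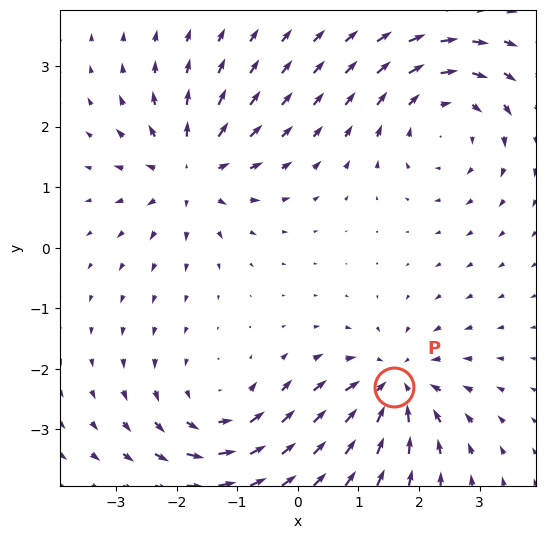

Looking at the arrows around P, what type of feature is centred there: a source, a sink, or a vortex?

At P (1.6, -2.3) the arrows converge inward. Divergence about -5, curl ≈0 — negative divergence with near-zero curl is a sink.

sink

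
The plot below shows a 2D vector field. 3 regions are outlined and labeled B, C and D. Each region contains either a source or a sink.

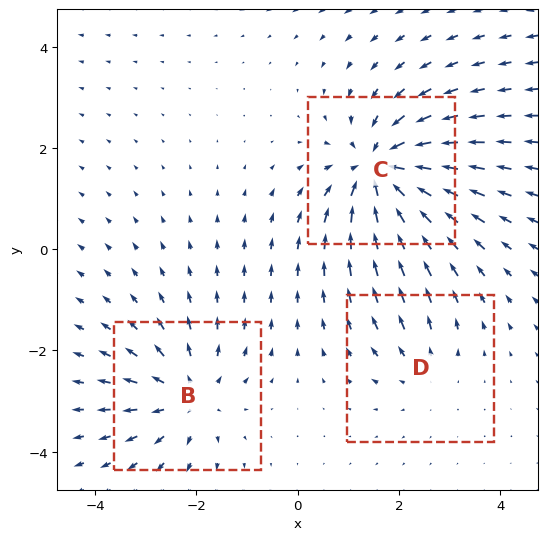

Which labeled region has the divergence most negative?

Divergence at each region's feature centre — B: about +4, C: about -5, D: about +2. Region C is most negative.

C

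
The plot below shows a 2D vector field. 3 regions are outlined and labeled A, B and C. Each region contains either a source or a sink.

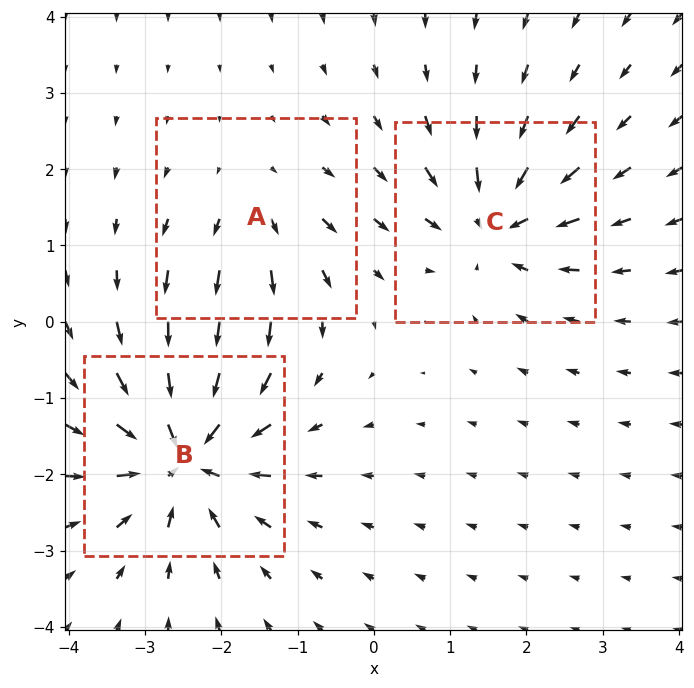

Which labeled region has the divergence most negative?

B

Divergence at each region's feature centre — A: about +3, B: about -6, C: about -4. Region B is most negative.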